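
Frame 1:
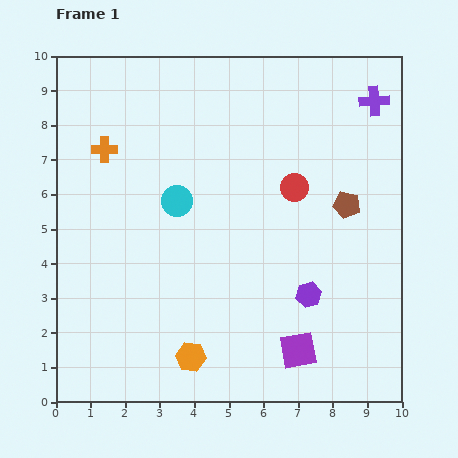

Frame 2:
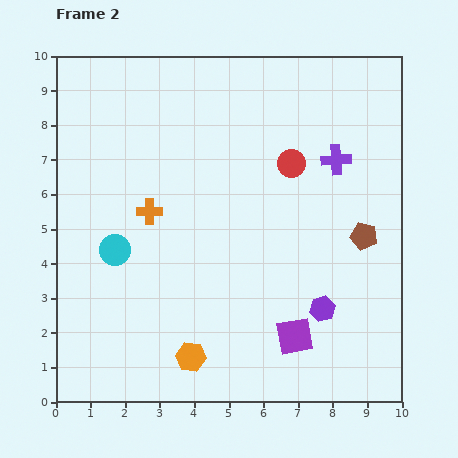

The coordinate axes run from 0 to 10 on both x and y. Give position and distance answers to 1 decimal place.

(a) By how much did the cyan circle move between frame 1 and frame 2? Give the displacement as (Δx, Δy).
(-1.8, -1.4)

The cyan circle was at (3.5, 5.8) in frame 1 and (1.7, 4.4) in frame 2.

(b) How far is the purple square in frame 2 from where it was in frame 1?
0.4

The purple square moved from (7.0, 1.5) to (6.9, 1.9), a distance of √(0.1² + 0.4²) ≈ 0.4.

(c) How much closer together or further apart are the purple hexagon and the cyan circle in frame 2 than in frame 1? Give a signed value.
+1.5

Distance in frame 1: 4.7. Distance in frame 2: 6.2.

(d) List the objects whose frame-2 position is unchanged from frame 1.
the orange hexagon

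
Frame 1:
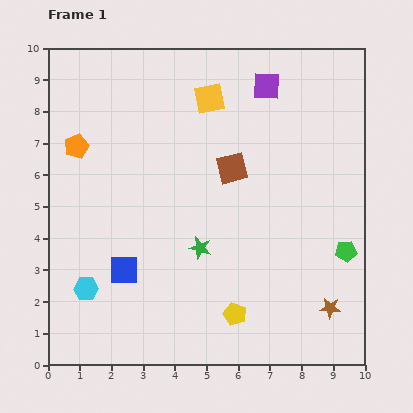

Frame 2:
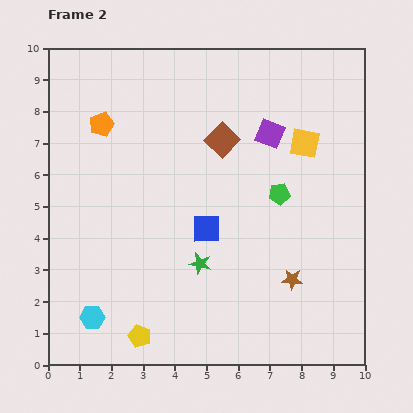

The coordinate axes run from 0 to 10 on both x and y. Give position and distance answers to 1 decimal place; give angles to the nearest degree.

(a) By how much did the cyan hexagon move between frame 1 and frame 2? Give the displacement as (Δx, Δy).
(0.2, -0.9)

The cyan hexagon was at (1.2, 2.4) in frame 1 and (1.4, 1.5) in frame 2.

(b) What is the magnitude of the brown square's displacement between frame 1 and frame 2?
0.9

The brown square moved from (5.8, 6.2) to (5.5, 7.1), a distance of √(0.3² + 0.9²) ≈ 0.9.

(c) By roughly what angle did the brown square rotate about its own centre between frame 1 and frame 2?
32° counter-clockwise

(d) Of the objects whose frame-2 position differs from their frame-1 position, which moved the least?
the green star

(moved 0.5)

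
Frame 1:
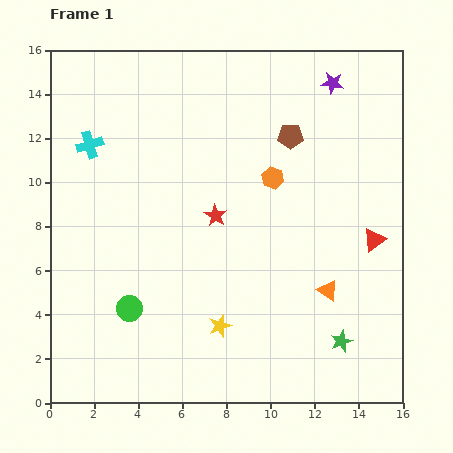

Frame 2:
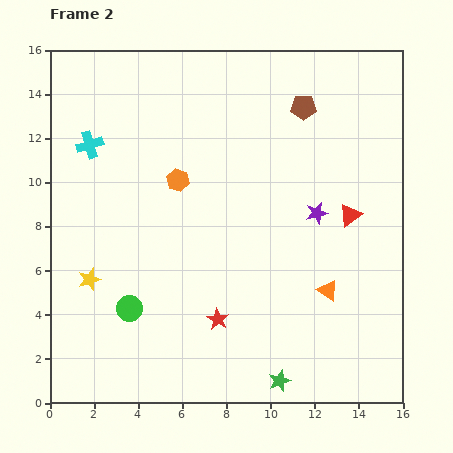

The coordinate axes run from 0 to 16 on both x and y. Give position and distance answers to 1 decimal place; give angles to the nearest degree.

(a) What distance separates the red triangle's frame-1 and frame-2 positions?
1.6

The red triangle moved from (14.7, 7.4) to (13.6, 8.5), a distance of √(1.1² + 1.1²) ≈ 1.6.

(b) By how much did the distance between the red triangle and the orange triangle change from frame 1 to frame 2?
+0.4

Distance in frame 1: 3.1. Distance in frame 2: 3.5.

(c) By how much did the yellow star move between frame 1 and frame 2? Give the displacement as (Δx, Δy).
(-5.9, 2.1)

The yellow star was at (7.7, 3.5) in frame 1 and (1.8, 5.6) in frame 2.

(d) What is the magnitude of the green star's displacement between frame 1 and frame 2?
3.3

The green star moved from (13.2, 2.8) to (10.4, 1.0), a distance of √(2.8² + 1.8²) ≈ 3.3.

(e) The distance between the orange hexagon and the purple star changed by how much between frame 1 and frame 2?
+1.4

Distance in frame 1: 5.1. Distance in frame 2: 6.5.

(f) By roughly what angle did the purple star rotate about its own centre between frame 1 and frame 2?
23° counter-clockwise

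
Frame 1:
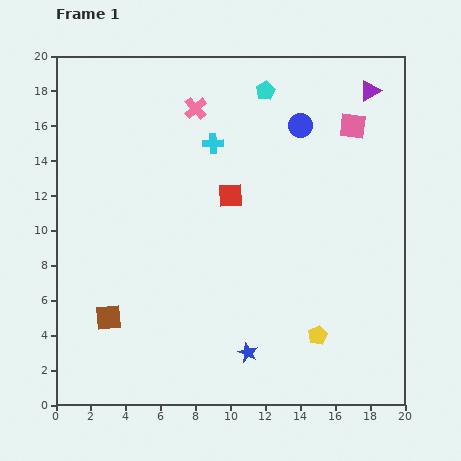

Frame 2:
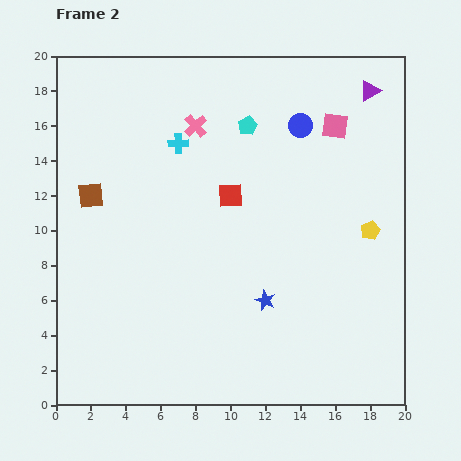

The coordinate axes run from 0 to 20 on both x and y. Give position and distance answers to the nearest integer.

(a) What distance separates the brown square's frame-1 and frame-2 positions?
7

The brown square moved from (3, 5) to (2, 12), a distance of √(1² + 7²) ≈ 7.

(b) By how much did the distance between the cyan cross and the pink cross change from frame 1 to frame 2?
-1

Distance in frame 1: 2. Distance in frame 2: 1.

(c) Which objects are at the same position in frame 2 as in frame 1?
the red square, the blue circle, the purple triangle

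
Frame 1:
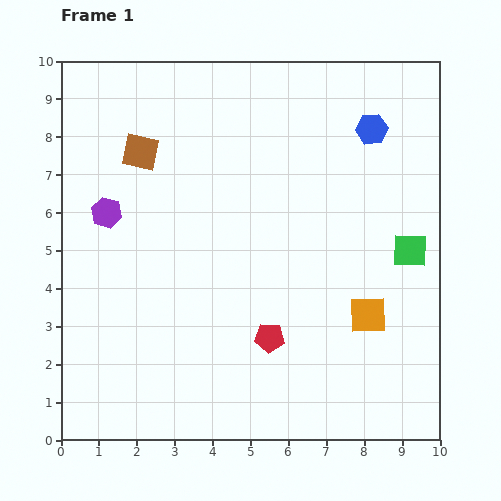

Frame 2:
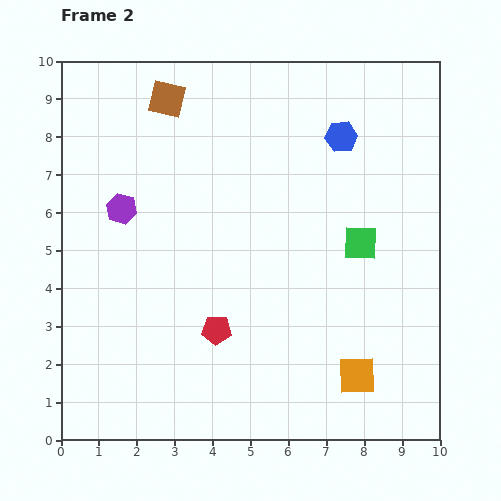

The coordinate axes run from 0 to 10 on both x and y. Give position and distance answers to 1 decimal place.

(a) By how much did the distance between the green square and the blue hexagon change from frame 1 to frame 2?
-0.6

Distance in frame 1: 3.4. Distance in frame 2: 2.8.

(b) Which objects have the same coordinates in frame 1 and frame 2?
none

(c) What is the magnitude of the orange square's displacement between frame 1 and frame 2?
1.6

The orange square moved from (8.1, 3.3) to (7.8, 1.7), a distance of √(0.3² + 1.6²) ≈ 1.6.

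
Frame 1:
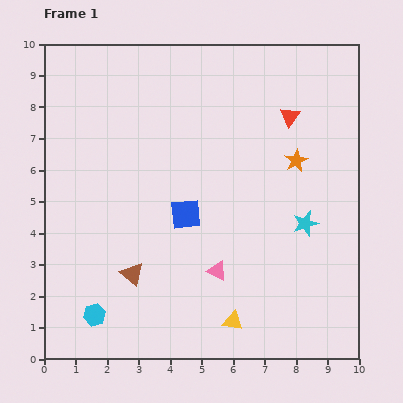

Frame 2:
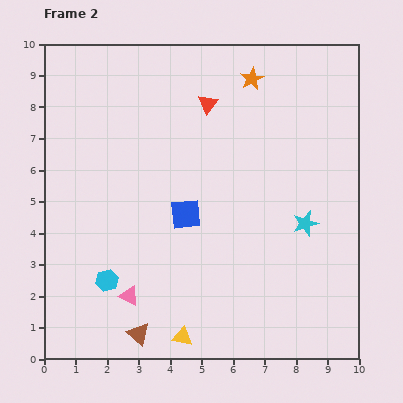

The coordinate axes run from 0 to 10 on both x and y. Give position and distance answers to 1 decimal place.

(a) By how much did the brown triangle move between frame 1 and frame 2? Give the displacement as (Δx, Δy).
(0.2, -1.9)

The brown triangle was at (2.8, 2.7) in frame 1 and (3.0, 0.8) in frame 2.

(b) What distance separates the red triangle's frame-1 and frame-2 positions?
2.6

The red triangle moved from (7.8, 7.7) to (5.2, 8.1), a distance of √(2.6² + 0.4²) ≈ 2.6.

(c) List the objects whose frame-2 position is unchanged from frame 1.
the cyan star, the blue square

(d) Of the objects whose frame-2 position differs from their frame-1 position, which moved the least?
the cyan hexagon

(moved 1.2)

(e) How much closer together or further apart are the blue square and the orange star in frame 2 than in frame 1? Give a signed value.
+0.9

Distance in frame 1: 3.9. Distance in frame 2: 4.8.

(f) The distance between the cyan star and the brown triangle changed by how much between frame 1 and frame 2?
+0.7

Distance in frame 1: 5.7. Distance in frame 2: 6.4.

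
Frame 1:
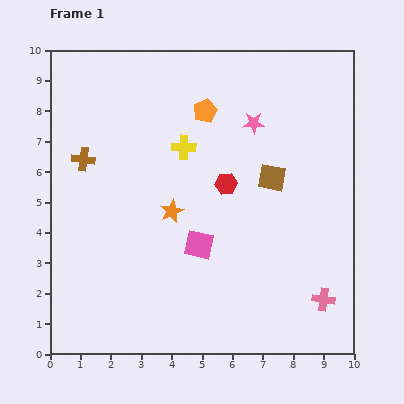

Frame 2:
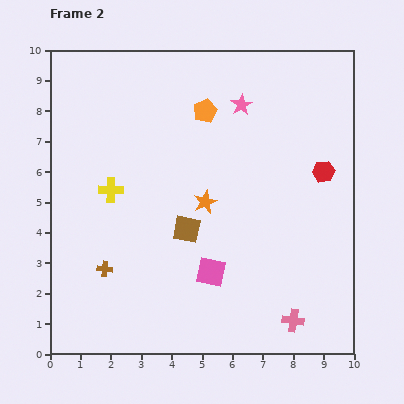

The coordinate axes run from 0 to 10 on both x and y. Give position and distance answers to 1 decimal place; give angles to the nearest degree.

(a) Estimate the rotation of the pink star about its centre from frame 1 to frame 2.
28° counter-clockwise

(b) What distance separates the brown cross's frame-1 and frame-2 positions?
3.7

The brown cross moved from (1.1, 6.4) to (1.8, 2.8), a distance of √(0.7² + 3.6²) ≈ 3.7.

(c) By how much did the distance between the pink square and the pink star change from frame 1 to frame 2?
+1.2

Distance in frame 1: 4.4. Distance in frame 2: 5.6.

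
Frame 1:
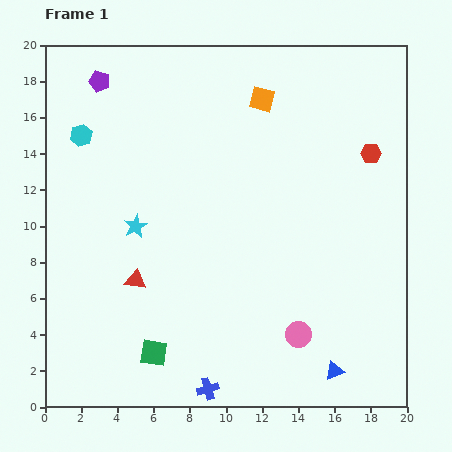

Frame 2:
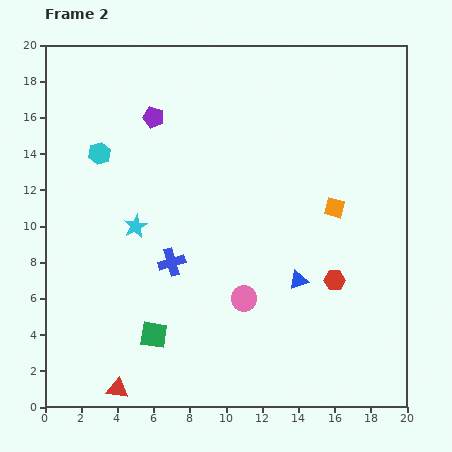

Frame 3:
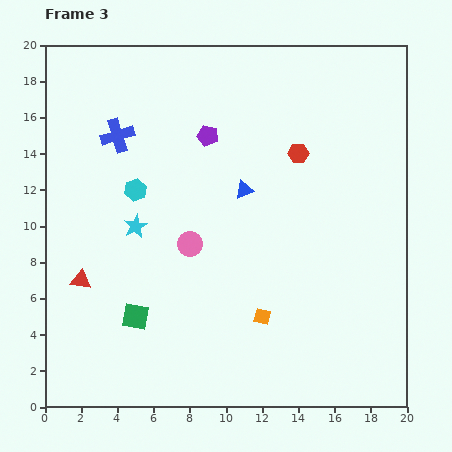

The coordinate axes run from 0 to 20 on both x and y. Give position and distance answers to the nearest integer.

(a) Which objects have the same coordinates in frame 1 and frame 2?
the cyan star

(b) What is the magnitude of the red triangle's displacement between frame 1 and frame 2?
6

The red triangle moved from (5, 7) to (4, 1), a distance of √(1² + 6²) ≈ 6.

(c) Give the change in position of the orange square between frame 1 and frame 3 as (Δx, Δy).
(0, -12)

The orange square was at (12, 17) in frame 1 and (12, 5) in frame 3.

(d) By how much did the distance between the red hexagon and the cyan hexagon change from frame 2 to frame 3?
-6

Distance in frame 2: 15. Distance in frame 3: 9.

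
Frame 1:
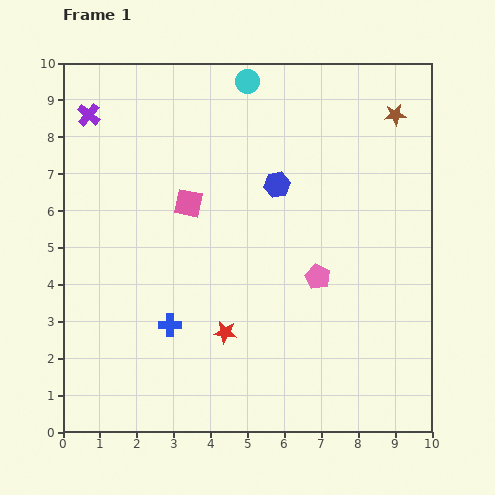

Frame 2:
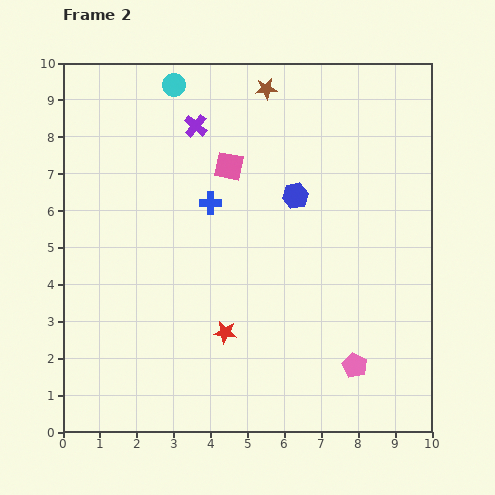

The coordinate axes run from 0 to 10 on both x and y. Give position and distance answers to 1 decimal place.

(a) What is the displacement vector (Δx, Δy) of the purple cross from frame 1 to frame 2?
(2.9, -0.3)

The purple cross was at (0.7, 8.6) in frame 1 and (3.6, 8.3) in frame 2.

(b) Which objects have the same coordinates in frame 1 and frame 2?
the red star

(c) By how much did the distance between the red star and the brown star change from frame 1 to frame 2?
-0.8

Distance in frame 1: 7.5. Distance in frame 2: 6.7.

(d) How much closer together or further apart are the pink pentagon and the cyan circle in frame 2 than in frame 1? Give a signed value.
+3.4

Distance in frame 1: 5.6. Distance in frame 2: 9.0.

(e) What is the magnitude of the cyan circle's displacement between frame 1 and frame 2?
2.0

The cyan circle moved from (5.0, 9.5) to (3.0, 9.4), a distance of √(2.0² + 0.1²) ≈ 2.0.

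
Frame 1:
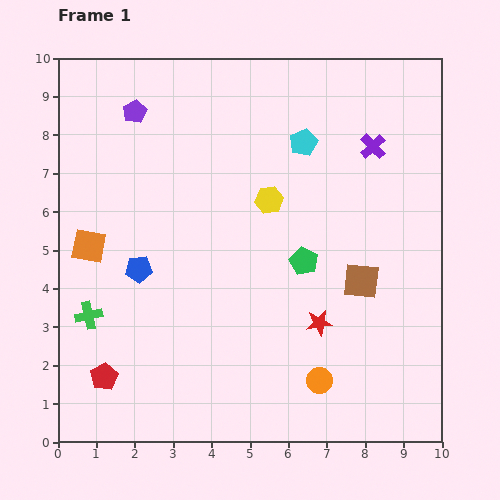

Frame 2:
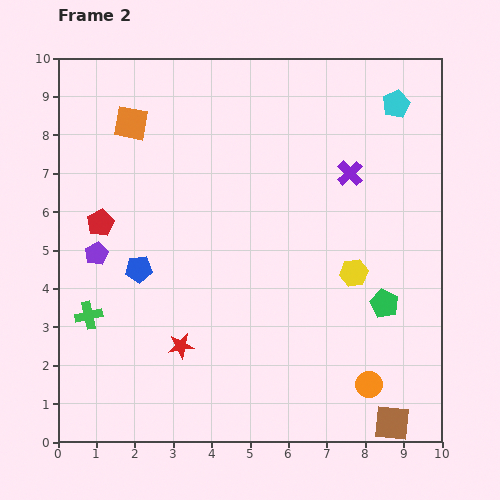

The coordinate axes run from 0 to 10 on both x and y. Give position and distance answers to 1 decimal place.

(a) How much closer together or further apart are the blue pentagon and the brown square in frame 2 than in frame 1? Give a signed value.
+1.9

Distance in frame 1: 5.8. Distance in frame 2: 7.7.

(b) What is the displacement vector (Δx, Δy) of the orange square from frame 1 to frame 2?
(1.1, 3.2)

The orange square was at (0.8, 5.1) in frame 1 and (1.9, 8.3) in frame 2.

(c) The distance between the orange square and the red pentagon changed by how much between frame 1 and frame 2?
-0.7

Distance in frame 1: 3.4. Distance in frame 2: 2.7.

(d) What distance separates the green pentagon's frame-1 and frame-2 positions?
2.4

The green pentagon moved from (6.4, 4.7) to (8.5, 3.6), a distance of √(2.1² + 1.1²) ≈ 2.4.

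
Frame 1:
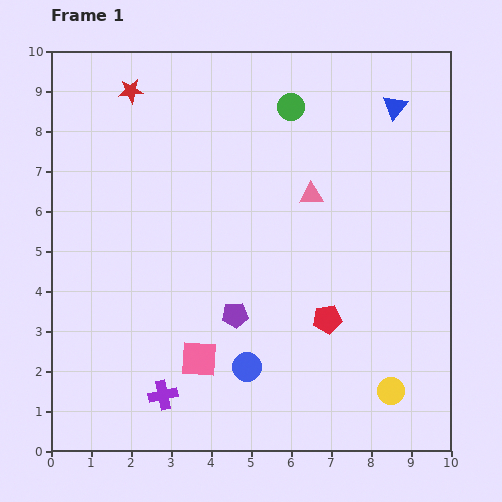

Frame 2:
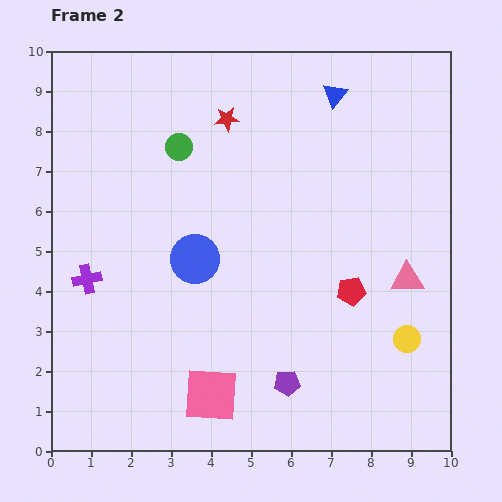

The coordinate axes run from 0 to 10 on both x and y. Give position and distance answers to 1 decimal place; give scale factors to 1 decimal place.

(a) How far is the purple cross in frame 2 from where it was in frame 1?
3.5

The purple cross moved from (2.8, 1.4) to (0.9, 4.3), a distance of √(1.9² + 2.9²) ≈ 3.5.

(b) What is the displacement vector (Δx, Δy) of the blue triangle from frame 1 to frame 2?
(-1.5, 0.3)

The blue triangle was at (8.6, 8.6) in frame 1 and (7.1, 8.9) in frame 2.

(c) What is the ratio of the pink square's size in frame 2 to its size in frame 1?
1.5×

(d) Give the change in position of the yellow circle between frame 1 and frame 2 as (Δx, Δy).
(0.4, 1.3)

The yellow circle was at (8.5, 1.5) in frame 1 and (8.9, 2.8) in frame 2.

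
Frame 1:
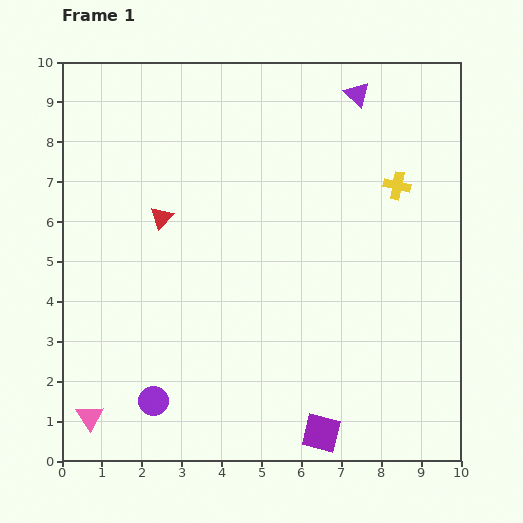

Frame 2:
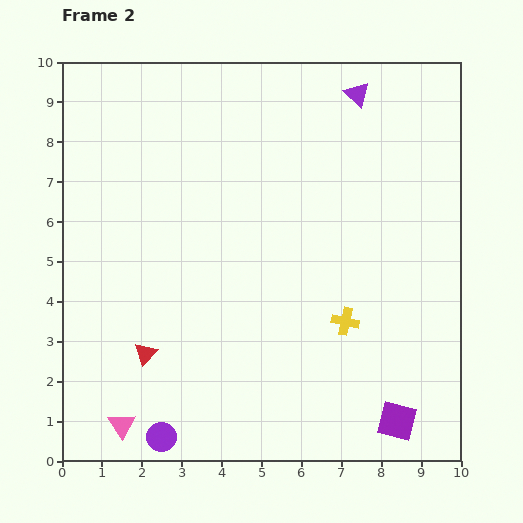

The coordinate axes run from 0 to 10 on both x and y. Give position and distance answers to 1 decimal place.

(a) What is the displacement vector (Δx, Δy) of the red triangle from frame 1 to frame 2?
(-0.4, -3.4)

The red triangle was at (2.5, 6.1) in frame 1 and (2.1, 2.7) in frame 2.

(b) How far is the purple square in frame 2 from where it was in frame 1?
1.9

The purple square moved from (6.5, 0.7) to (8.4, 1.0), a distance of √(1.9² + 0.3²) ≈ 1.9.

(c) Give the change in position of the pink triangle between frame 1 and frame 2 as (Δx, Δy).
(0.8, -0.2)

The pink triangle was at (0.7, 1.1) in frame 1 and (1.5, 0.9) in frame 2.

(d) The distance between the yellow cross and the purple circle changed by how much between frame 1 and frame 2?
-2.7

Distance in frame 1: 8.1. Distance in frame 2: 5.4.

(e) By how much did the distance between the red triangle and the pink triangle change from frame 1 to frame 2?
-3.4

Distance in frame 1: 5.3. Distance in frame 2: 1.9.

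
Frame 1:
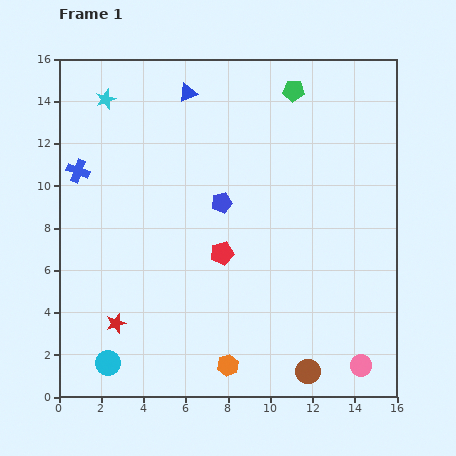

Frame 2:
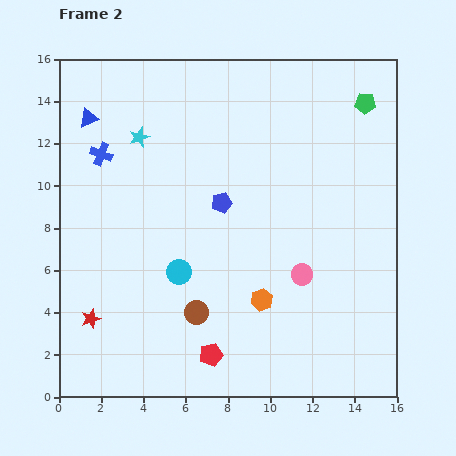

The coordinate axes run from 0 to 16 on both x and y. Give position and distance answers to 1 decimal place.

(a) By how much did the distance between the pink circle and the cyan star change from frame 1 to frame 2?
-7.4

Distance in frame 1: 17.5. Distance in frame 2: 10.1.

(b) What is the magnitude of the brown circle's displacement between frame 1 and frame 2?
6.0

The brown circle moved from (11.8, 1.2) to (6.5, 4.0), a distance of √(5.3² + 2.8²) ≈ 6.0.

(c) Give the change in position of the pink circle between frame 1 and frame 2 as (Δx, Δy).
(-2.8, 4.3)

The pink circle was at (14.3, 1.5) in frame 1 and (11.5, 5.8) in frame 2.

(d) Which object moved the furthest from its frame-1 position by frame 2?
the brown circle

(moved 6.0; next 5.5)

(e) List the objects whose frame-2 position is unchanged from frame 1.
the blue pentagon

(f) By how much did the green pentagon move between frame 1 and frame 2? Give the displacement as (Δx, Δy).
(3.4, -0.6)

The green pentagon was at (11.1, 14.5) in frame 1 and (14.5, 13.9) in frame 2.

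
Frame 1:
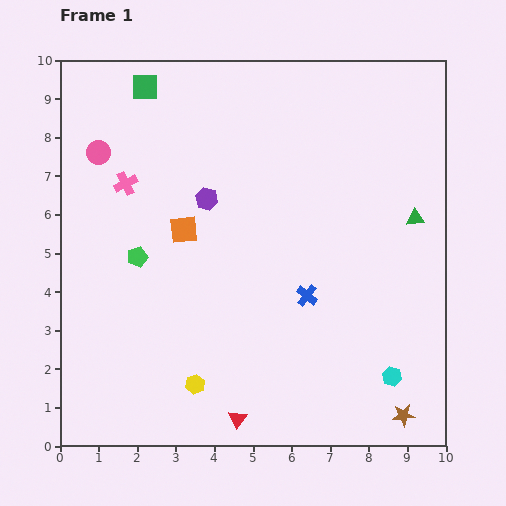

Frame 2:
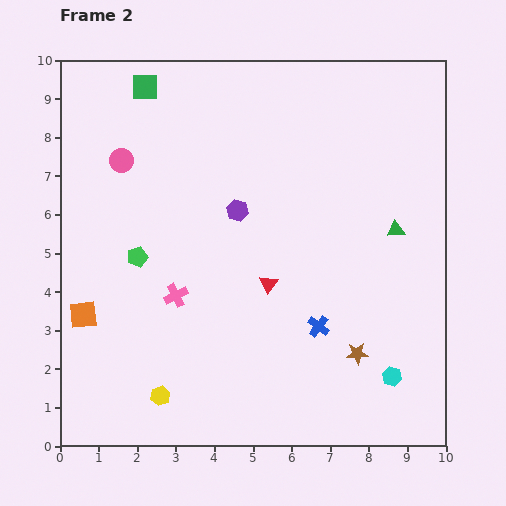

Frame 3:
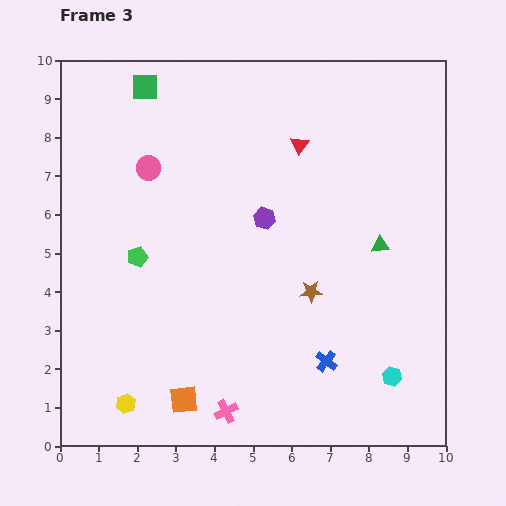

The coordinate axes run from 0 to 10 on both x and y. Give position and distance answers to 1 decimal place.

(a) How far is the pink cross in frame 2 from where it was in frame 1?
3.2

The pink cross moved from (1.7, 6.8) to (3.0, 3.9), a distance of √(1.3² + 2.9²) ≈ 3.2.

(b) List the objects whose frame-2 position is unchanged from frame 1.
the green pentagon, the cyan hexagon, the green square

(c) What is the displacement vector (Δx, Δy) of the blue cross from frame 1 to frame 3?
(0.5, -1.7)

The blue cross was at (6.4, 3.9) in frame 1 and (6.9, 2.2) in frame 3.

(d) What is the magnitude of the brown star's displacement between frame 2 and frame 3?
2.0

The brown star moved from (7.7, 2.4) to (6.5, 4.0), a distance of √(1.2² + 1.6²) ≈ 2.0.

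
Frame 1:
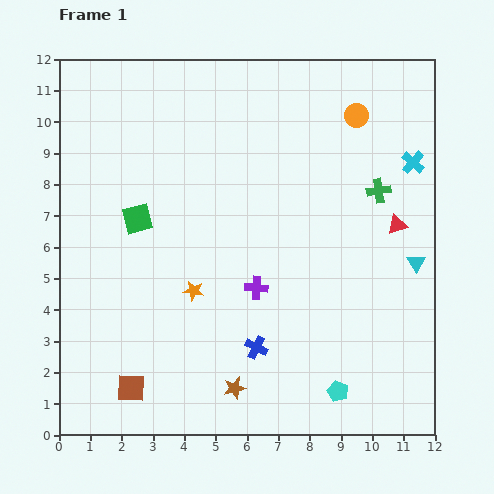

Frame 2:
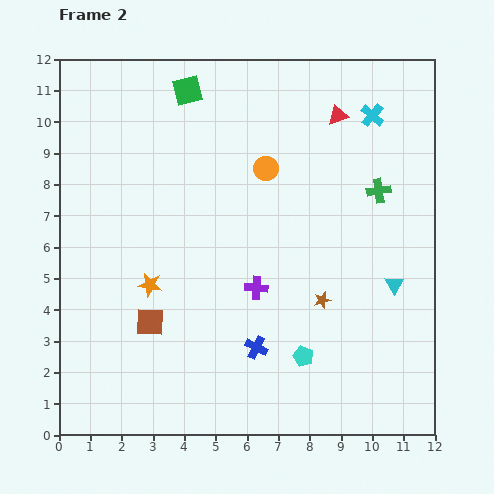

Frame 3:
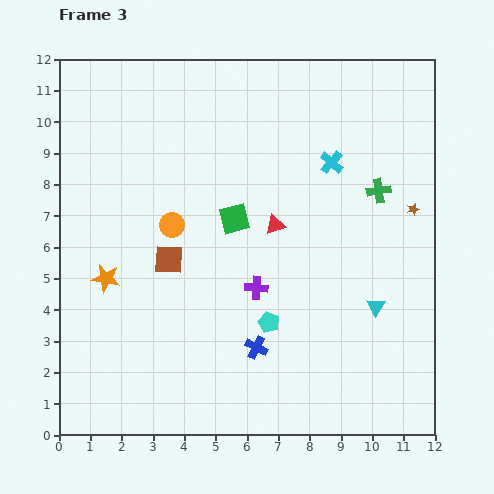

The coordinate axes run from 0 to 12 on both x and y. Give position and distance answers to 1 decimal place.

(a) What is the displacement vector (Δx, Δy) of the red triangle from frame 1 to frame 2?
(-1.9, 3.5)

The red triangle was at (10.8, 6.7) in frame 1 and (8.9, 10.2) in frame 2.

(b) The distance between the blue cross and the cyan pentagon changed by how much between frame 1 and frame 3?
-2.1

Distance in frame 1: 3.0. Distance in frame 3: 0.9.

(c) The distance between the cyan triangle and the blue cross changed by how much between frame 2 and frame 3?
-0.8

Distance in frame 2: 4.8. Distance in frame 3: 4.0.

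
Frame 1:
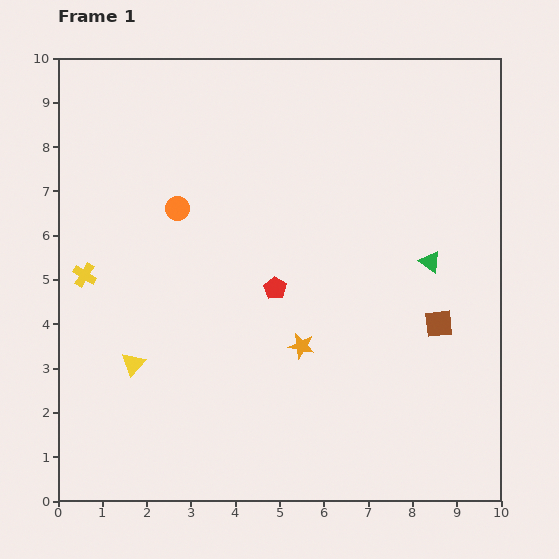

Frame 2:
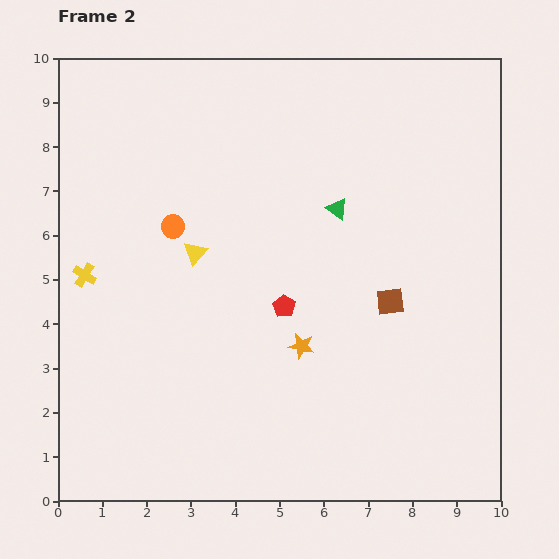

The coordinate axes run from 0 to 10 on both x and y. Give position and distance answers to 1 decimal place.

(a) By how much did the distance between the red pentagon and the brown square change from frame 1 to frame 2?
-1.4

Distance in frame 1: 3.8. Distance in frame 2: 2.4.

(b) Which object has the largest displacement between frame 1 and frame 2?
the yellow triangle

(moved 2.9; next 2.4)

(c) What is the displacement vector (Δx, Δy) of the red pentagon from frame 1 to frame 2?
(0.2, -0.4)

The red pentagon was at (4.9, 4.8) in frame 1 and (5.1, 4.4) in frame 2.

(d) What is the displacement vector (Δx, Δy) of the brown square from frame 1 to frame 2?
(-1.1, 0.5)

The brown square was at (8.6, 4.0) in frame 1 and (7.5, 4.5) in frame 2.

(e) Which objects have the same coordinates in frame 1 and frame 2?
the yellow cross, the orange star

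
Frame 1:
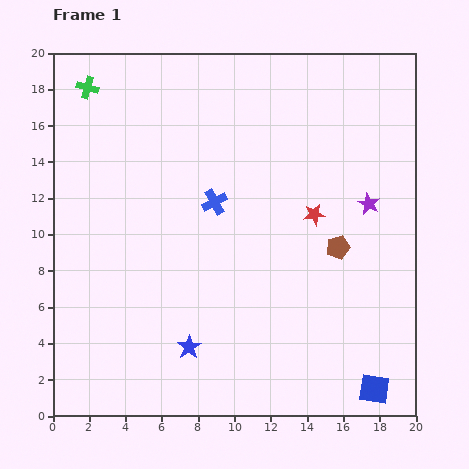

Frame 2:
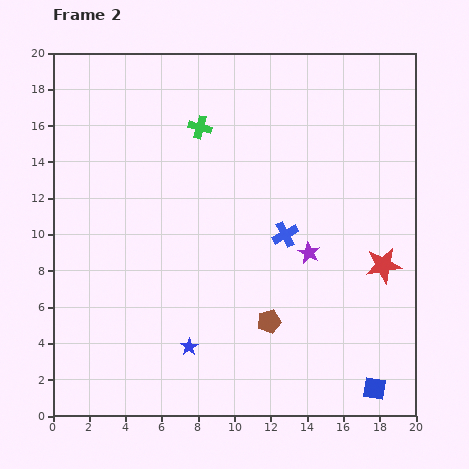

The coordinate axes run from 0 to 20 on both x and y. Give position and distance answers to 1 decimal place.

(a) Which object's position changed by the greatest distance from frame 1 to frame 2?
the green cross

(moved 6.6; next 5.6)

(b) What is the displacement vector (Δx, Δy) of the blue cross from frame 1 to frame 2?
(3.9, -1.8)

The blue cross was at (8.9, 11.8) in frame 1 and (12.8, 10.0) in frame 2.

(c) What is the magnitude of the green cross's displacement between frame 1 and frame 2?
6.6

The green cross moved from (1.9, 18.1) to (8.1, 15.9), a distance of √(6.2² + 2.2²) ≈ 6.6.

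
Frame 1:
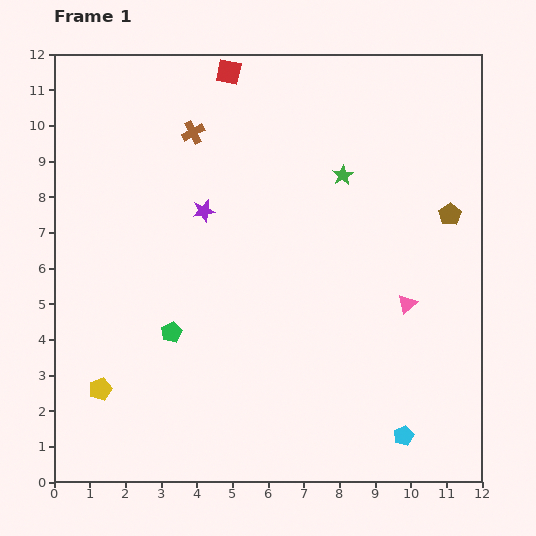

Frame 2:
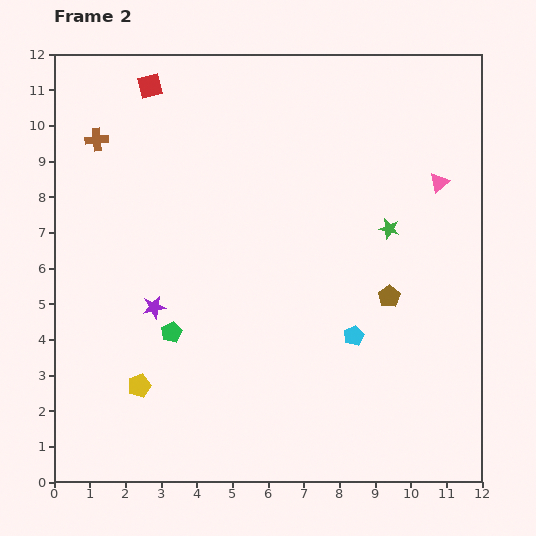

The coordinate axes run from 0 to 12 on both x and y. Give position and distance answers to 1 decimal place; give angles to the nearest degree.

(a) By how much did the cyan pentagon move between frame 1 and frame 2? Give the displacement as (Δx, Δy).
(-1.4, 2.8)

The cyan pentagon was at (9.8, 1.3) in frame 1 and (8.4, 4.1) in frame 2.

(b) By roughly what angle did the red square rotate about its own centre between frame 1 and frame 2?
26° counter-clockwise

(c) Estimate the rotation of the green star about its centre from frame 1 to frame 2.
29° counter-clockwise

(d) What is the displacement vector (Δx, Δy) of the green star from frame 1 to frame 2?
(1.3, -1.5)

The green star was at (8.1, 8.6) in frame 1 and (9.4, 7.1) in frame 2.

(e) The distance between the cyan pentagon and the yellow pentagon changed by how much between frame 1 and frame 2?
-2.4

Distance in frame 1: 8.6. Distance in frame 2: 6.2.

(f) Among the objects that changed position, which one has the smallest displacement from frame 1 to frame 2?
the yellow pentagon

(moved 1.1)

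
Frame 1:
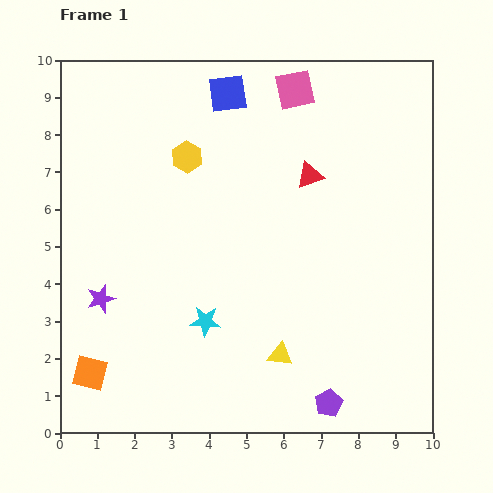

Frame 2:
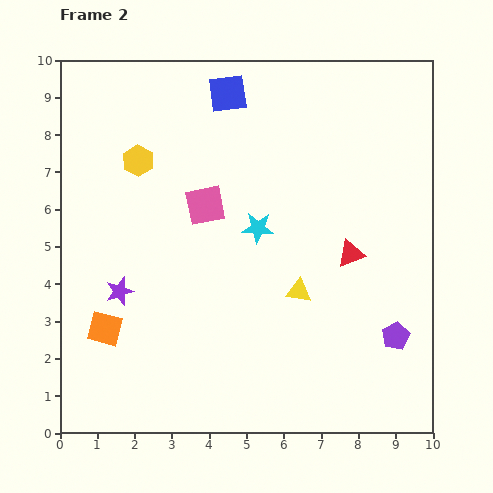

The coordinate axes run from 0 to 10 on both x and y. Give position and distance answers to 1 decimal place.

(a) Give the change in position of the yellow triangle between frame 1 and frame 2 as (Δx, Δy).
(0.5, 1.7)

The yellow triangle was at (5.9, 2.1) in frame 1 and (6.4, 3.8) in frame 2.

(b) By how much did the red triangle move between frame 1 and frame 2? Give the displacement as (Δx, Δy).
(1.1, -2.1)

The red triangle was at (6.7, 6.9) in frame 1 and (7.8, 4.8) in frame 2.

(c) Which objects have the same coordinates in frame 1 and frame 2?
the blue square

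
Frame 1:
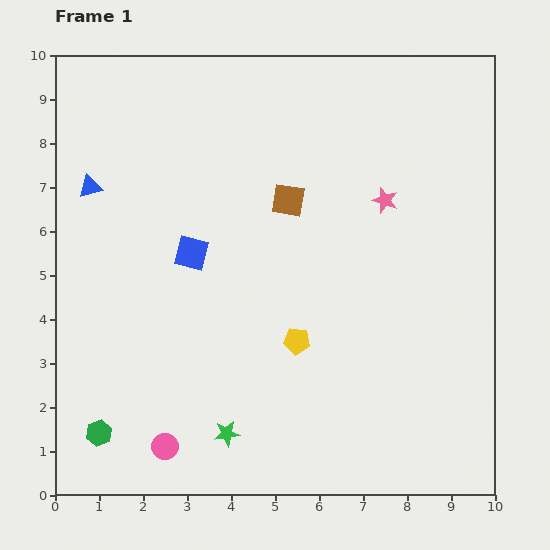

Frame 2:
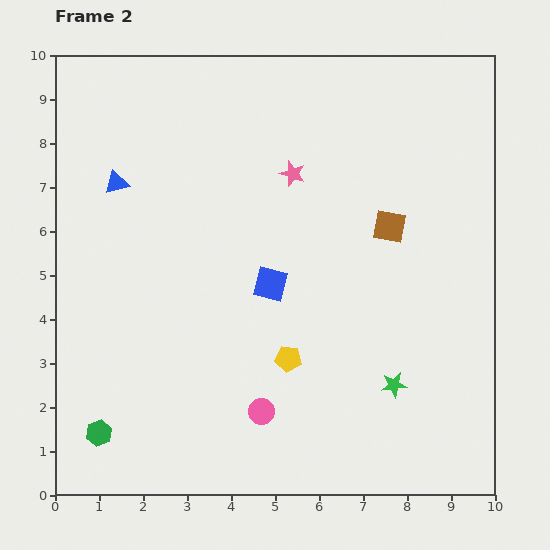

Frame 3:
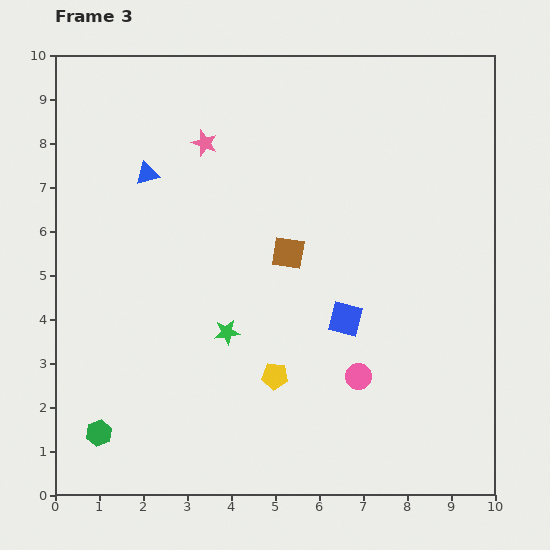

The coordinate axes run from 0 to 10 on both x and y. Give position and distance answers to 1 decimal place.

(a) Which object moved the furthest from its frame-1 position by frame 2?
the green star

(moved 4.0; next 2.4)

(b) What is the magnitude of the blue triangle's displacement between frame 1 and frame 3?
1.3

The blue triangle moved from (0.8, 7.0) to (2.1, 7.3), a distance of √(1.3² + 0.3²) ≈ 1.3.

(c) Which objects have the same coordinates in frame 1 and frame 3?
the green hexagon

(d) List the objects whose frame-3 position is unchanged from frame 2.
the green hexagon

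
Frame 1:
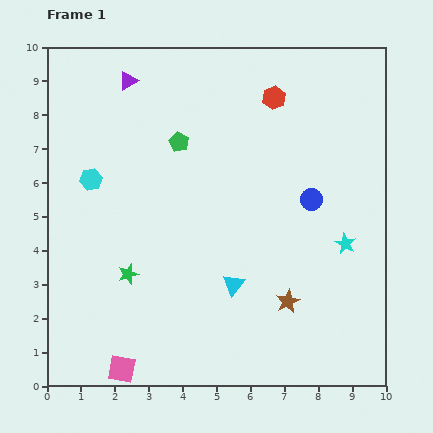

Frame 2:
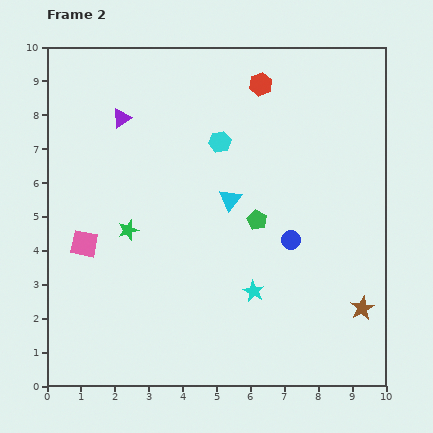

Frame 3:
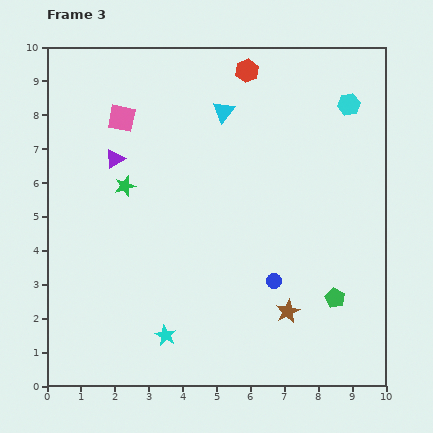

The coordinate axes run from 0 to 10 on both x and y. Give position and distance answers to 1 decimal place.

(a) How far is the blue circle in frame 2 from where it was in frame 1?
1.3

The blue circle moved from (7.8, 5.5) to (7.2, 4.3), a distance of √(0.6² + 1.2²) ≈ 1.3.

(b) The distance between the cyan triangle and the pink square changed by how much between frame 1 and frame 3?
-1.1

Distance in frame 1: 4.1. Distance in frame 3: 3.0.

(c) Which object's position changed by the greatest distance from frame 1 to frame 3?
the cyan hexagon

(moved 7.9; next 7.4)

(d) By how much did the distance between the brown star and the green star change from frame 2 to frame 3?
-1.2

Distance in frame 2: 7.3. Distance in frame 3: 6.1.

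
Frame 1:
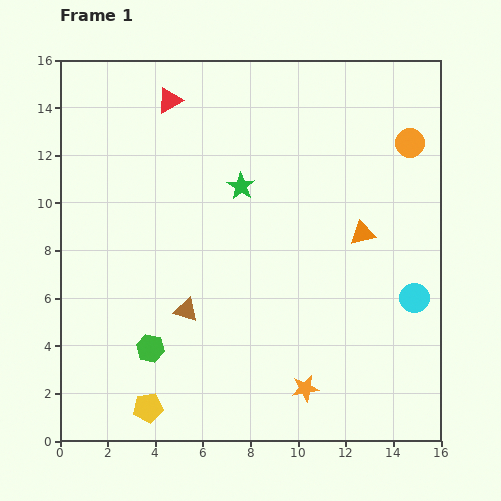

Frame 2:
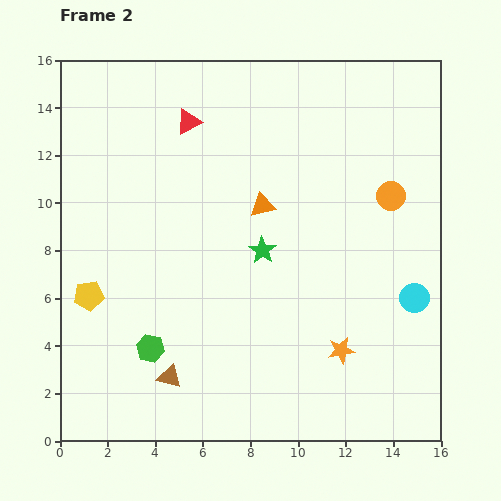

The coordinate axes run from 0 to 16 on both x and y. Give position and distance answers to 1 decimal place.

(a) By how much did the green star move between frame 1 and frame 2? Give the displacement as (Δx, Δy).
(0.9, -2.7)

The green star was at (7.6, 10.7) in frame 1 and (8.5, 8.0) in frame 2.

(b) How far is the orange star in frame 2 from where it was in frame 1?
2.2

The orange star moved from (10.3, 2.2) to (11.8, 3.8), a distance of √(1.5² + 1.6²) ≈ 2.2.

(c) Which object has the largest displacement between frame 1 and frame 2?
the yellow pentagon

(moved 5.3; next 4.4)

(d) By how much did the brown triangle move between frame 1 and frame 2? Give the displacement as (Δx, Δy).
(-0.7, -2.8)

The brown triangle was at (5.3, 5.5) in frame 1 and (4.6, 2.7) in frame 2.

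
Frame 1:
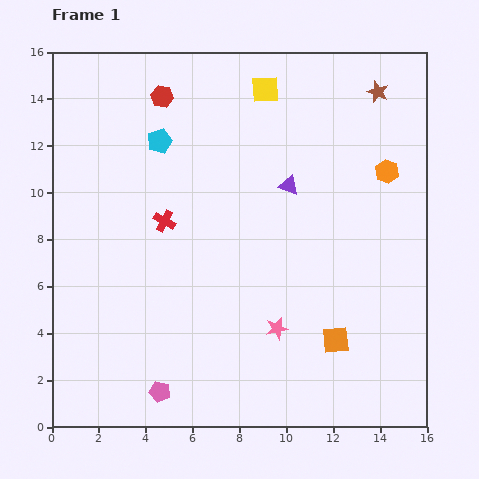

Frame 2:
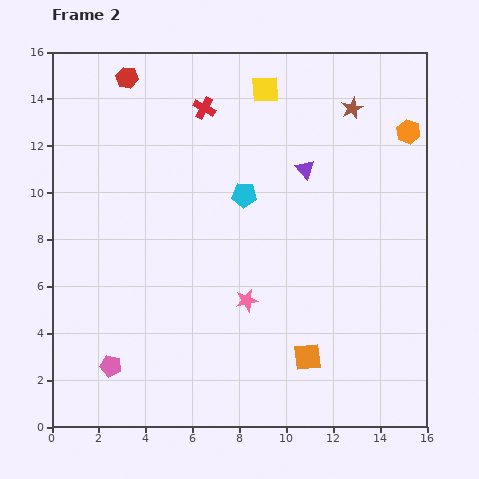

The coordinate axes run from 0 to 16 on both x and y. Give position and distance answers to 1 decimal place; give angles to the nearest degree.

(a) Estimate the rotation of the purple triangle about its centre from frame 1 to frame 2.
30° clockwise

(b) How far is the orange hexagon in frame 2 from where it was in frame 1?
1.9

The orange hexagon moved from (14.3, 10.9) to (15.2, 12.6), a distance of √(0.9² + 1.7²) ≈ 1.9.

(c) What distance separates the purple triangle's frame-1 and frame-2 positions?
1.0

The purple triangle moved from (10.1, 10.3) to (10.8, 11.0), a distance of √(0.7² + 0.7²) ≈ 1.0.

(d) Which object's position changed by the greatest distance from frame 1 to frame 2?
the red cross

(moved 5.1; next 4.3)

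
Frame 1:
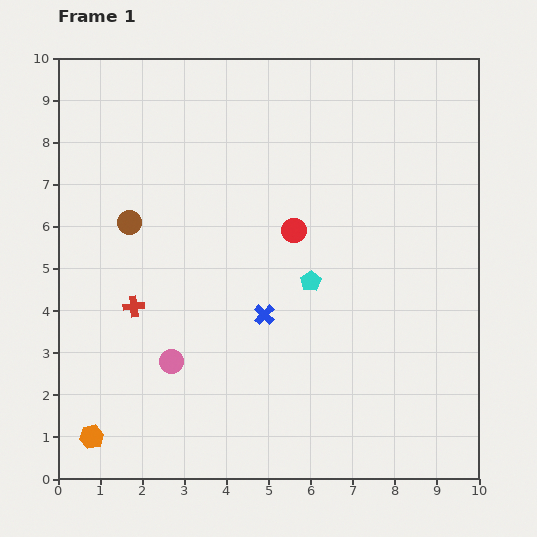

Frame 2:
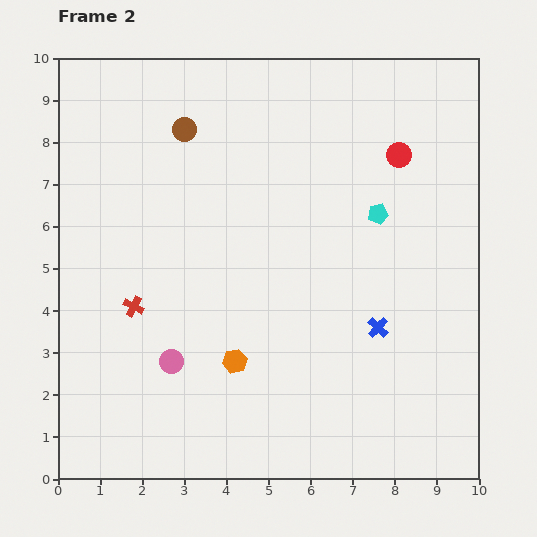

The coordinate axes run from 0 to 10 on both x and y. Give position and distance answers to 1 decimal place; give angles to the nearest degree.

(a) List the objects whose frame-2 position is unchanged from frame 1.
the pink circle, the red cross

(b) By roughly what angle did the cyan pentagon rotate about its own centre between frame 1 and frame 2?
20° clockwise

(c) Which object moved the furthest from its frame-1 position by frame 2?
the orange hexagon

(moved 3.8; next 3.1)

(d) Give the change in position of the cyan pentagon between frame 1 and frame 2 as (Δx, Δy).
(1.6, 1.6)

The cyan pentagon was at (6.0, 4.7) in frame 1 and (7.6, 6.3) in frame 2.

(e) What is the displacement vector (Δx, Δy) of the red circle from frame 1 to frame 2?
(2.5, 1.8)

The red circle was at (5.6, 5.9) in frame 1 and (8.1, 7.7) in frame 2.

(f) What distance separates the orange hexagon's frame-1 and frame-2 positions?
3.8

The orange hexagon moved from (0.8, 1.0) to (4.2, 2.8), a distance of √(3.4² + 1.8²) ≈ 3.8.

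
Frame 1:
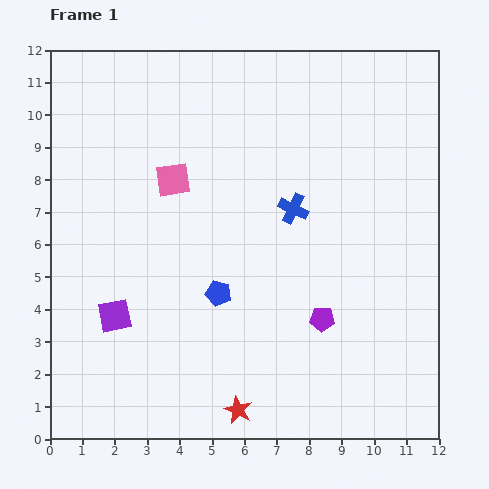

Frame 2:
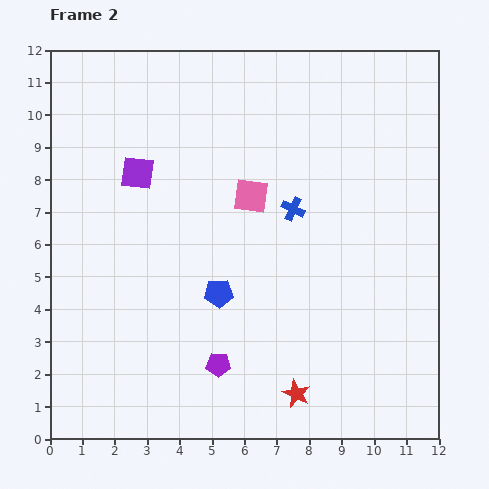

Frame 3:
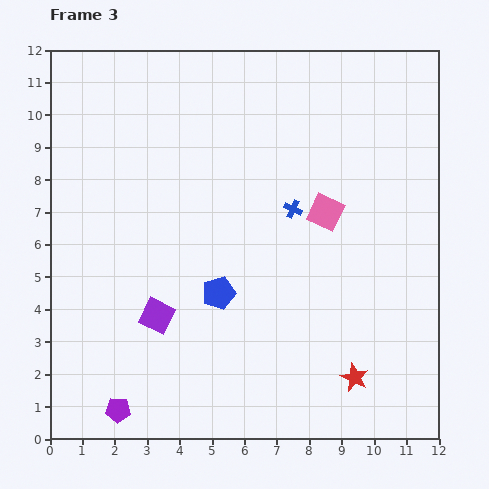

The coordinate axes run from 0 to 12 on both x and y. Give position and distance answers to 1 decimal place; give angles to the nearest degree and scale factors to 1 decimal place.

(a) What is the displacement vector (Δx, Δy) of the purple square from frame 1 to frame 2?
(0.7, 4.4)

The purple square was at (2.0, 3.8) in frame 1 and (2.7, 8.2) in frame 2.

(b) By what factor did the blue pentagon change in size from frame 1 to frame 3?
1.3×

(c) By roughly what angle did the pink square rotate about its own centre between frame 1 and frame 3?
34° clockwise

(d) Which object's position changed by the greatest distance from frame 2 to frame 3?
the purple square

(moved 4.4; next 3.4)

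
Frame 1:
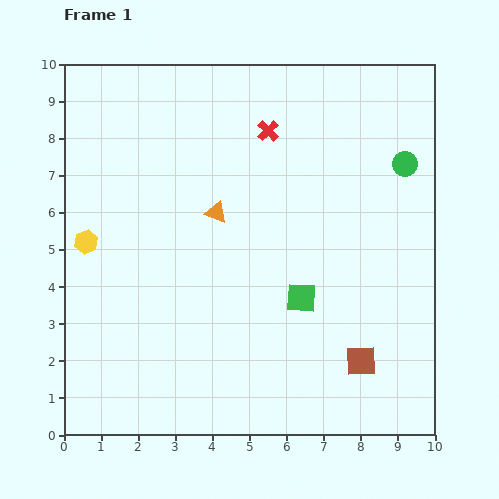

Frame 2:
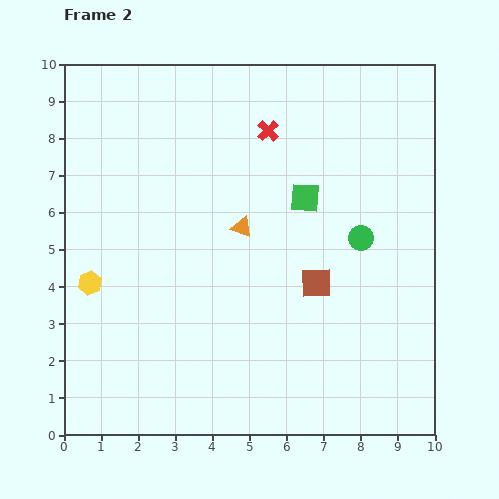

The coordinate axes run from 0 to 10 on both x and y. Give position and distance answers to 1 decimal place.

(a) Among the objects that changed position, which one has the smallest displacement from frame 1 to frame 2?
the orange triangle

(moved 0.8)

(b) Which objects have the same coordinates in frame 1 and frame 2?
the red cross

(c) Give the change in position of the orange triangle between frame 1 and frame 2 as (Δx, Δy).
(0.7, -0.4)

The orange triangle was at (4.1, 6.0) in frame 1 and (4.8, 5.6) in frame 2.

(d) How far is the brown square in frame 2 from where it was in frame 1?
2.4

The brown square moved from (8.0, 2.0) to (6.8, 4.1), a distance of √(1.2² + 2.1²) ≈ 2.4.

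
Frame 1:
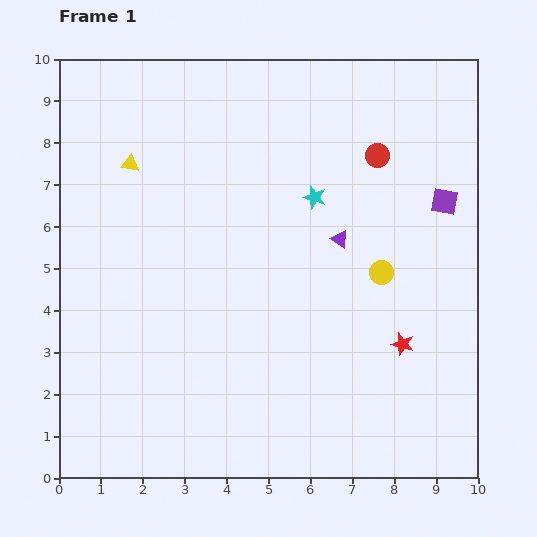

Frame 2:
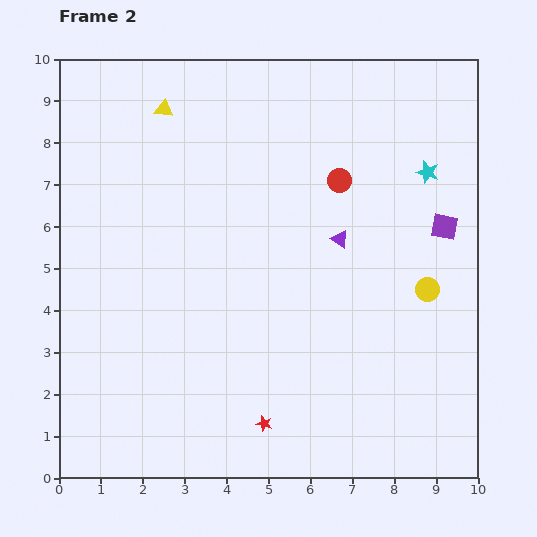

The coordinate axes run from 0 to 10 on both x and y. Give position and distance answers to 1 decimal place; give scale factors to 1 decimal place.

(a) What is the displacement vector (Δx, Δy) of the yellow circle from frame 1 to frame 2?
(1.1, -0.4)

The yellow circle was at (7.7, 4.9) in frame 1 and (8.8, 4.5) in frame 2.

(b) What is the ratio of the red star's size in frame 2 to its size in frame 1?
0.7×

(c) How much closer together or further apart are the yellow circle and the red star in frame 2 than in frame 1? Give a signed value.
+3.2

Distance in frame 1: 1.8. Distance in frame 2: 5.0.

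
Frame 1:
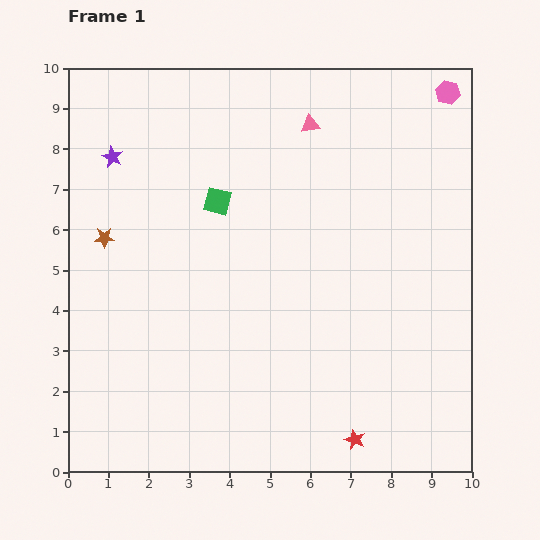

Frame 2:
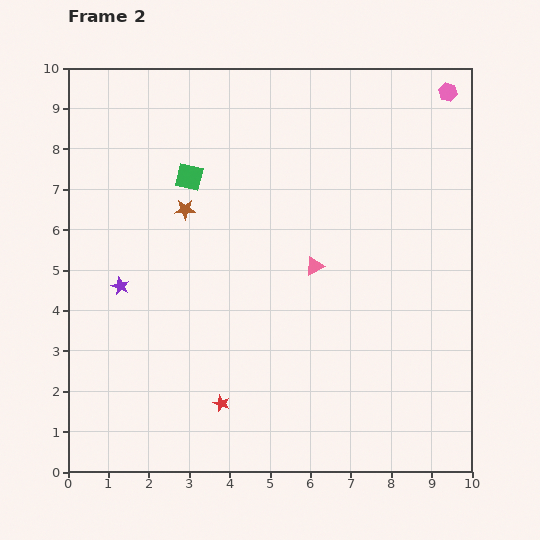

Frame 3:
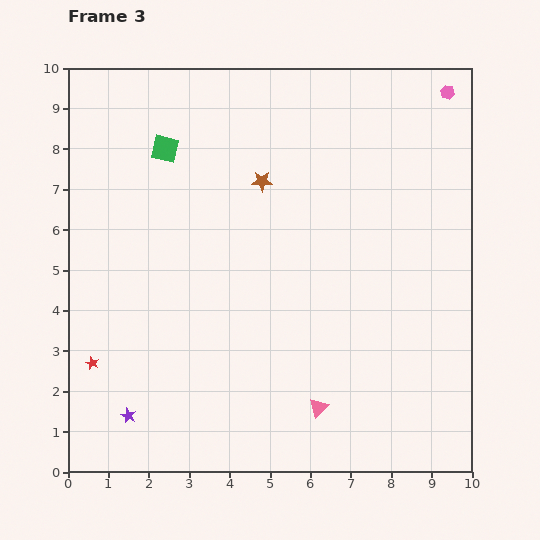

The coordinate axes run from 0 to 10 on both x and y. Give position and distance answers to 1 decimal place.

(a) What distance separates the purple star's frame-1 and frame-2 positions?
3.2

The purple star moved from (1.1, 7.8) to (1.3, 4.6), a distance of √(0.2² + 3.2²) ≈ 3.2.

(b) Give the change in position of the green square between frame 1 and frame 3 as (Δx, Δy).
(-1.3, 1.3)

The green square was at (3.7, 6.7) in frame 1 and (2.4, 8.0) in frame 3.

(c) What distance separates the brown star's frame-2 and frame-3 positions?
2.0

The brown star moved from (2.9, 6.5) to (4.8, 7.2), a distance of √(1.9² + 0.7²) ≈ 2.0.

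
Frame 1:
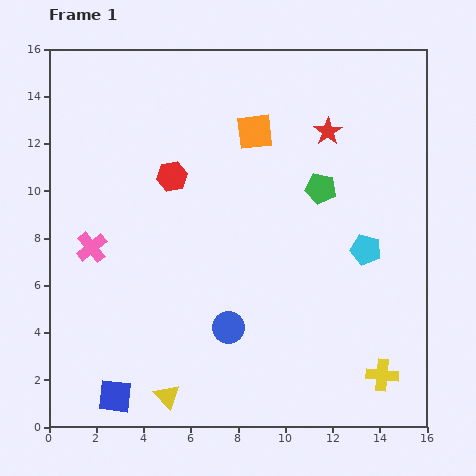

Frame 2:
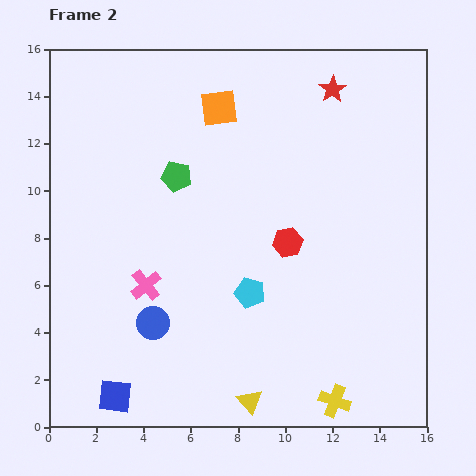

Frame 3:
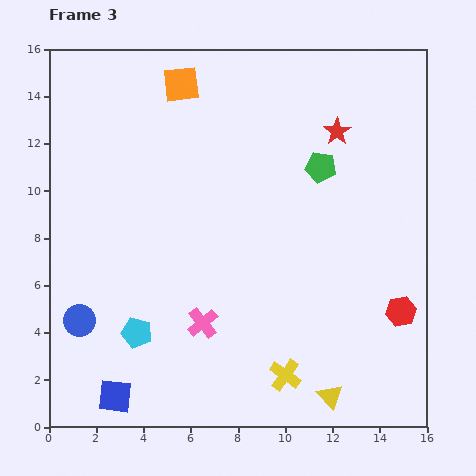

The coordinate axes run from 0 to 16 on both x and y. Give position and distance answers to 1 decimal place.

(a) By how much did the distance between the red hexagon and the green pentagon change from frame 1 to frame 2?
-0.8

Distance in frame 1: 6.3. Distance in frame 2: 5.5.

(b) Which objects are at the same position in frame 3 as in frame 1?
the blue square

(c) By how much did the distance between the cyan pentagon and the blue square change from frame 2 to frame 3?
-4.4

Distance in frame 2: 7.2. Distance in frame 3: 2.8.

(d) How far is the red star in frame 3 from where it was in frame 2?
1.8

The red star moved from (12.0, 14.3) to (12.2, 12.5), a distance of √(0.2² + 1.8²) ≈ 1.8.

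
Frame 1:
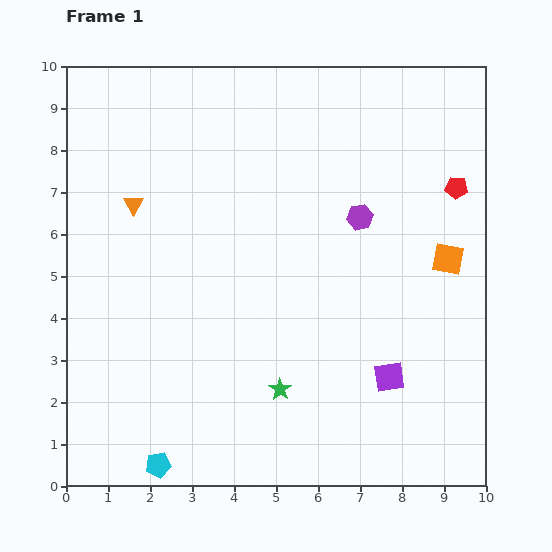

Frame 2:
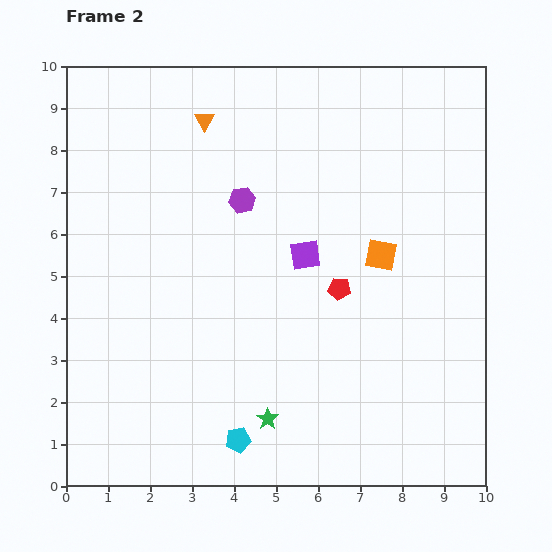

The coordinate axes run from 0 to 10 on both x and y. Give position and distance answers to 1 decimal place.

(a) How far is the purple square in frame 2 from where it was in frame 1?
3.5

The purple square moved from (7.7, 2.6) to (5.7, 5.5), a distance of √(2.0² + 2.9²) ≈ 3.5.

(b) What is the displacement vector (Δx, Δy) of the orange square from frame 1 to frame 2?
(-1.6, 0.1)

The orange square was at (9.1, 5.4) in frame 1 and (7.5, 5.5) in frame 2.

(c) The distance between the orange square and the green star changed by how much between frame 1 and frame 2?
-0.4

Distance in frame 1: 5.1. Distance in frame 2: 4.7.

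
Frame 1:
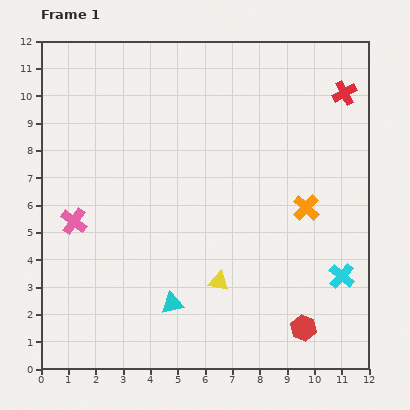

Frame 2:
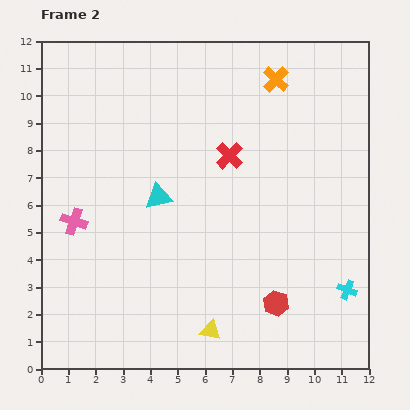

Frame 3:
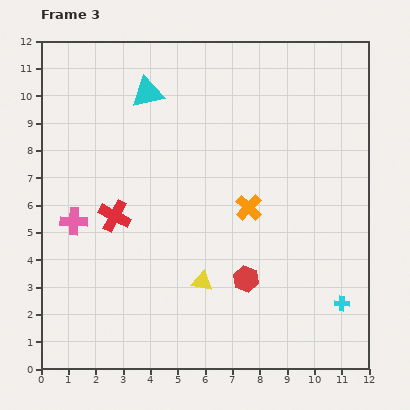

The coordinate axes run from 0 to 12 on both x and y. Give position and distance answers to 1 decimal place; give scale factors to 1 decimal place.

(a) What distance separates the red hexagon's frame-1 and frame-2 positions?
1.3

The red hexagon moved from (9.6, 1.5) to (8.6, 2.4), a distance of √(1.0² + 0.9²) ≈ 1.3.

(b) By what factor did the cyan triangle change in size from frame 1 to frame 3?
1.4×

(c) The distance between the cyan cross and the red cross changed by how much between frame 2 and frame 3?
+2.4

Distance in frame 2: 6.5. Distance in frame 3: 8.9.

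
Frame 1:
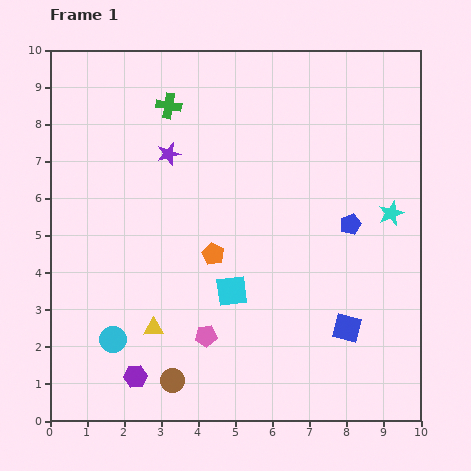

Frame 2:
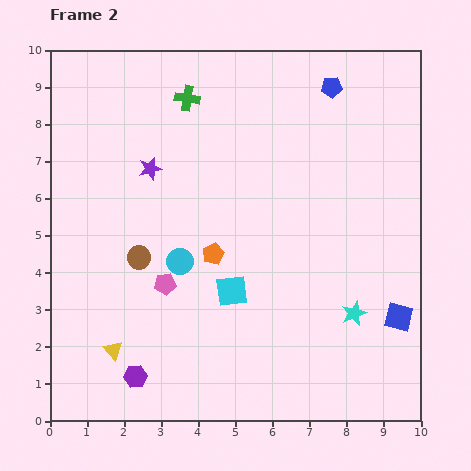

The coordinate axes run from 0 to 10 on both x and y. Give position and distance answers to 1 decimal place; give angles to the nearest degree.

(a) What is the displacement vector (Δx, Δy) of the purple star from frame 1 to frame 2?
(-0.5, -0.4)

The purple star was at (3.2, 7.2) in frame 1 and (2.7, 6.8) in frame 2.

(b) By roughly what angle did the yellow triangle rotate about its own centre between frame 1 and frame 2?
48° clockwise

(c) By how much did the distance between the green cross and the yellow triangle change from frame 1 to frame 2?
+1.1

Distance in frame 1: 6.0. Distance in frame 2: 7.1.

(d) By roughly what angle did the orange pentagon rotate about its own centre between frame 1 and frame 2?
21° clockwise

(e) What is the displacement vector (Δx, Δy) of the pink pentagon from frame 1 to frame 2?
(-1.1, 1.4)

The pink pentagon was at (4.2, 2.3) in frame 1 and (3.1, 3.7) in frame 2.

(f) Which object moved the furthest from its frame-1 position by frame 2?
the blue pentagon

(moved 3.7; next 3.4)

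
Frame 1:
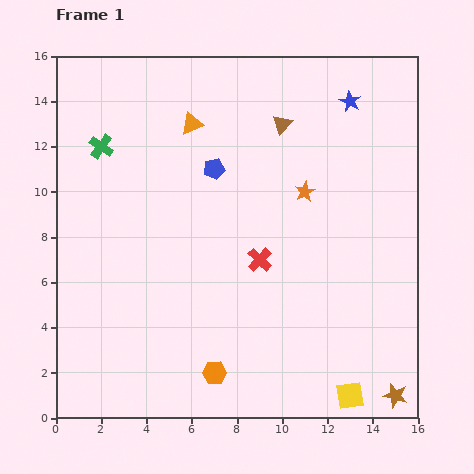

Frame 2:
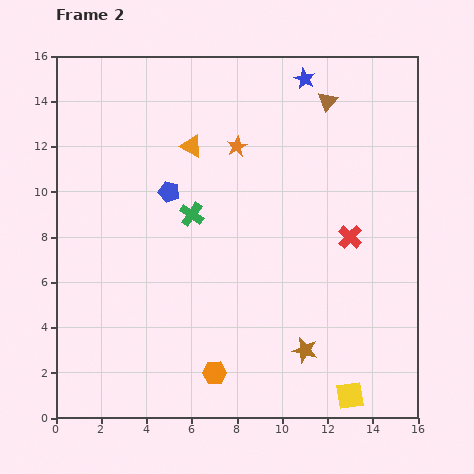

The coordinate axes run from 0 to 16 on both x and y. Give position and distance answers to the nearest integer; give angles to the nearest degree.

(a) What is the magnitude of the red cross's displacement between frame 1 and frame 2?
4

The red cross moved from (9, 7) to (13, 8), a distance of √(4² + 1²) ≈ 4.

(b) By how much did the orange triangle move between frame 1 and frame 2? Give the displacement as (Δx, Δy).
(0, -1)

The orange triangle was at (6, 13) in frame 1 and (6, 12) in frame 2.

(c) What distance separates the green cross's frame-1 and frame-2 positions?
5

The green cross moved from (2, 12) to (6, 9), a distance of √(4² + 3²) ≈ 5.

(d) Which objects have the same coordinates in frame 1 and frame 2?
the yellow square, the orange hexagon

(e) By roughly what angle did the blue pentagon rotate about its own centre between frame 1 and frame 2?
29° clockwise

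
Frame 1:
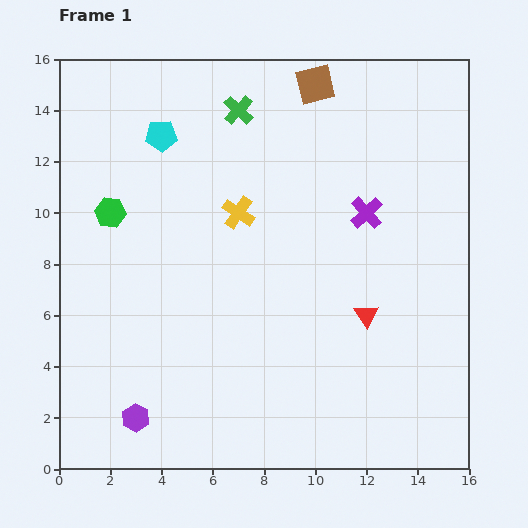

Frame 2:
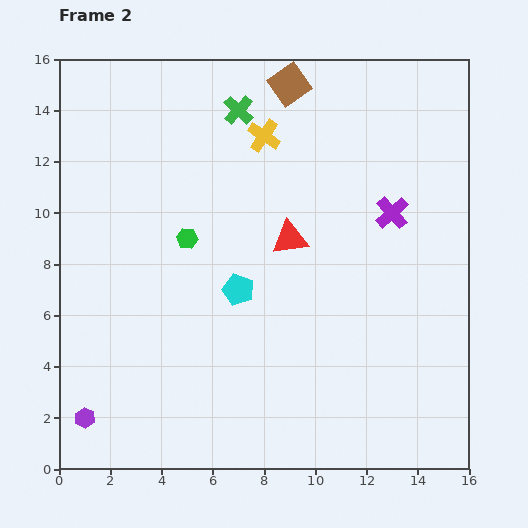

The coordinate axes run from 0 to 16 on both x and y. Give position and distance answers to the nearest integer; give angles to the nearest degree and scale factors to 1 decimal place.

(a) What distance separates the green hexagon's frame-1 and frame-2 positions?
3

The green hexagon moved from (2, 10) to (5, 9), a distance of √(3² + 1²) ≈ 3.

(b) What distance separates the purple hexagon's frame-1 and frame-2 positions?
2

The purple hexagon moved from (3, 2) to (1, 2), a distance of √(2² + 0²) ≈ 2.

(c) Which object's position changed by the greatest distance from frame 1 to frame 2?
the cyan pentagon

(moved 7; next 4)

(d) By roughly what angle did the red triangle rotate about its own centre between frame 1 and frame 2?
54° clockwise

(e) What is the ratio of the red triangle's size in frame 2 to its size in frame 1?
1.5×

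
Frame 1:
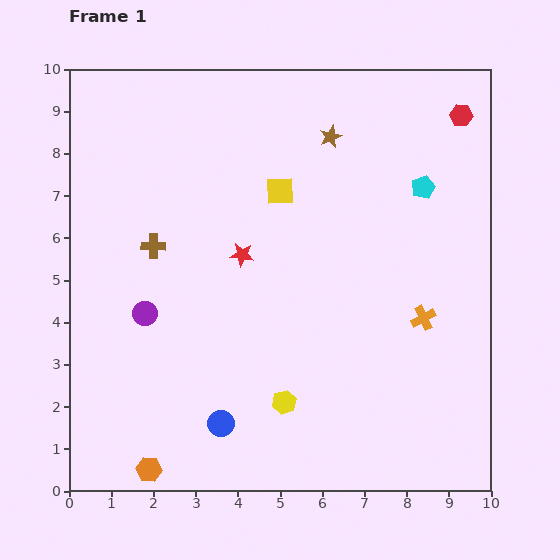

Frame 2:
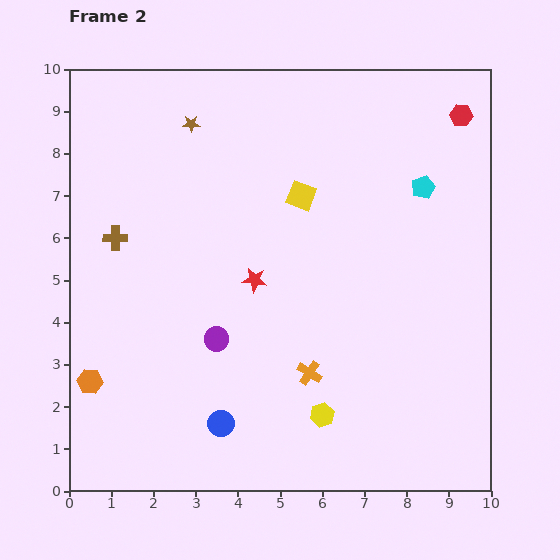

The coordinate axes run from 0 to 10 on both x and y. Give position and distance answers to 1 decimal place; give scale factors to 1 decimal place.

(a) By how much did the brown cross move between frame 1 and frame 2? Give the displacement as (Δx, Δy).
(-0.9, 0.2)

The brown cross was at (2.0, 5.8) in frame 1 and (1.1, 6.0) in frame 2.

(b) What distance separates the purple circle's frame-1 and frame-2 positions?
1.8

The purple circle moved from (1.8, 4.2) to (3.5, 3.6), a distance of √(1.7² + 0.6²) ≈ 1.8.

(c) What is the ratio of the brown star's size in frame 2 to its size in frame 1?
0.8×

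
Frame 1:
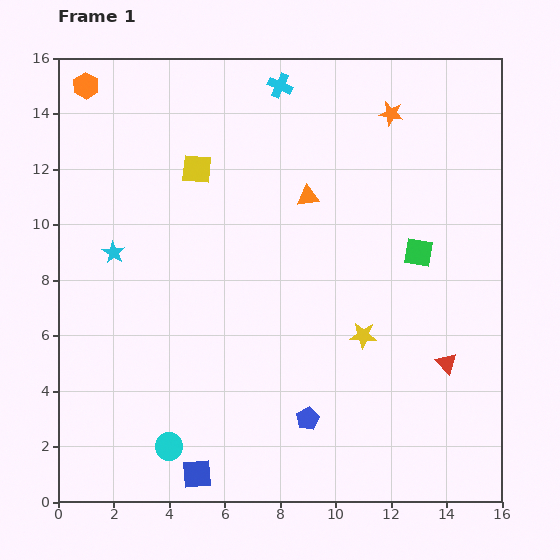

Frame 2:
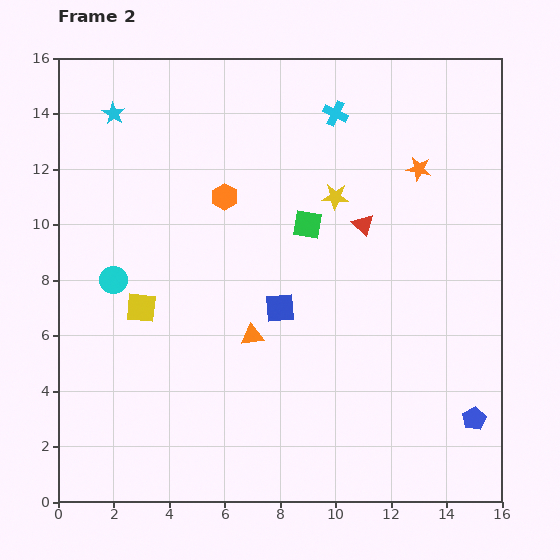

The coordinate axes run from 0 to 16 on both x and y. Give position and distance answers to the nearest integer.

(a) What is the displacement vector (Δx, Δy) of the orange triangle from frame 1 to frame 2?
(-2, -5)

The orange triangle was at (9, 11) in frame 1 and (7, 6) in frame 2.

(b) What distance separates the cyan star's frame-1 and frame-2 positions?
5

The cyan star moved from (2, 9) to (2, 14), a distance of √(0² + 5²) ≈ 5.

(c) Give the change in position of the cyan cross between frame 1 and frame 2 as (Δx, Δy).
(2, -1)

The cyan cross was at (8, 15) in frame 1 and (10, 14) in frame 2.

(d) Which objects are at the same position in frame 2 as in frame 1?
none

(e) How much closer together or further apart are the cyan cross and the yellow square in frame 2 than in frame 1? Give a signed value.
+6

Distance in frame 1: 4. Distance in frame 2: 10.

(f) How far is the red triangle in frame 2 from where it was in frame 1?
6

The red triangle moved from (14, 5) to (11, 10), a distance of √(3² + 5²) ≈ 6.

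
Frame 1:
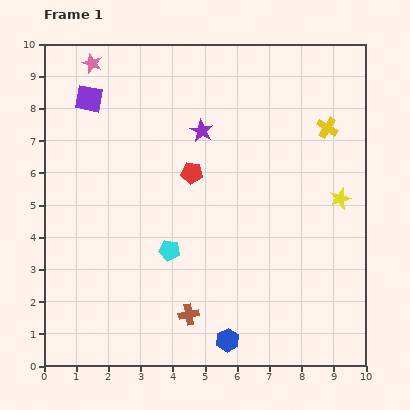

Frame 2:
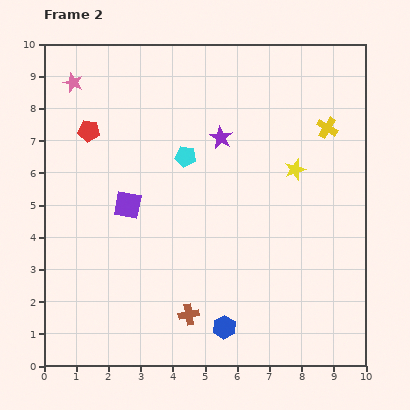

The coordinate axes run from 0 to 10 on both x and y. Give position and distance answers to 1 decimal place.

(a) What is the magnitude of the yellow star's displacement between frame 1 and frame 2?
1.7

The yellow star moved from (9.2, 5.2) to (7.8, 6.1), a distance of √(1.4² + 0.9²) ≈ 1.7.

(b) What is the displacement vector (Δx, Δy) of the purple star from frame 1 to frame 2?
(0.6, -0.2)

The purple star was at (4.9, 7.3) in frame 1 and (5.5, 7.1) in frame 2.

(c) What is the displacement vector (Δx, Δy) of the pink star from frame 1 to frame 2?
(-0.6, -0.6)

The pink star was at (1.5, 9.4) in frame 1 and (0.9, 8.8) in frame 2.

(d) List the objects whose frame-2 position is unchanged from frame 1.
the yellow cross, the brown cross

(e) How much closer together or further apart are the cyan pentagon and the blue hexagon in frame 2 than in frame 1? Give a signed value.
+2.1

Distance in frame 1: 3.3. Distance in frame 2: 5.4.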